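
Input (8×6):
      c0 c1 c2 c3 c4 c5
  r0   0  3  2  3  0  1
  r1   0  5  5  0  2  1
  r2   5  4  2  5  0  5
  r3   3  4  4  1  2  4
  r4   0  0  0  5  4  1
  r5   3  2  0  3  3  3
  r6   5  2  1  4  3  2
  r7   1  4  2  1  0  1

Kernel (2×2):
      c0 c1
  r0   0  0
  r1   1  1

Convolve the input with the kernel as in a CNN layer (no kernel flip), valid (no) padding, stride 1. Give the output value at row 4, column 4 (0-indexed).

6

The receptive field on the input at this output position is [4 1 / 3 3]. Elementwise product with the kernel and sum: 3·1 + 3·1.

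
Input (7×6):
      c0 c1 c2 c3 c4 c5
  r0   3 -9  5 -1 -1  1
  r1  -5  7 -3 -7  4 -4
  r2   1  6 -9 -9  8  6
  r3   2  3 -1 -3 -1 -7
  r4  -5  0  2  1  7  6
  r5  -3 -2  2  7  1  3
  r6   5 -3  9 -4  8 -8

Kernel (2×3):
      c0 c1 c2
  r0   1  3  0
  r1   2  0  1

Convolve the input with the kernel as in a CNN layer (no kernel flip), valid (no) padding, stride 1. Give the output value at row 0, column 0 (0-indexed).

-37

The receptive field on the input at this output position is [3 -9 5 / -5 7 -3]. Elementwise product with the kernel and sum: 3·1 + -9·3 + -5·2 + -3·1.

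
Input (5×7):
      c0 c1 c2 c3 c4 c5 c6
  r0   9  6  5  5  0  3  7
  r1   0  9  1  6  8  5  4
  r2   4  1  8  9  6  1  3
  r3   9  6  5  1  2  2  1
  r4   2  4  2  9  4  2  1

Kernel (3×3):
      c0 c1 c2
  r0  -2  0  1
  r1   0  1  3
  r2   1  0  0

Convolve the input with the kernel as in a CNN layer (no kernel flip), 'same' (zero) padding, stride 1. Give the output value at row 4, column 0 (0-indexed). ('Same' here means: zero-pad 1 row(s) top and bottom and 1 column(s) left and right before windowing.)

The receptive field on the zero-padded input at this output position is [0 9 6 / 0 2 4 / 0 0 0]. Elementwise product with the kernel and sum: 0·-2 + 6·1 + 2·1 + 4·3 + 0·1.

20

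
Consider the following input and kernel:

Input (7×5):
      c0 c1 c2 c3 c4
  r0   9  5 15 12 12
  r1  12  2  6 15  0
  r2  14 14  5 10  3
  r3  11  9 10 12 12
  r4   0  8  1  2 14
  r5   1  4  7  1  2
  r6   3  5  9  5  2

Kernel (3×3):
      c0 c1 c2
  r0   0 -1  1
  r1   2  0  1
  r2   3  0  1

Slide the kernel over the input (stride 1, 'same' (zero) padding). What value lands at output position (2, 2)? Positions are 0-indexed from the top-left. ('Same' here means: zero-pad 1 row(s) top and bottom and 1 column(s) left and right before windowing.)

The receptive field on the zero-padded input at this output position is [2 6 15 / 14 5 10 / 9 10 12]. Elementwise product with the kernel and sum: 6·-1 + 15·1 + 14·2 + 10·1 + 9·3 + 12·1.

86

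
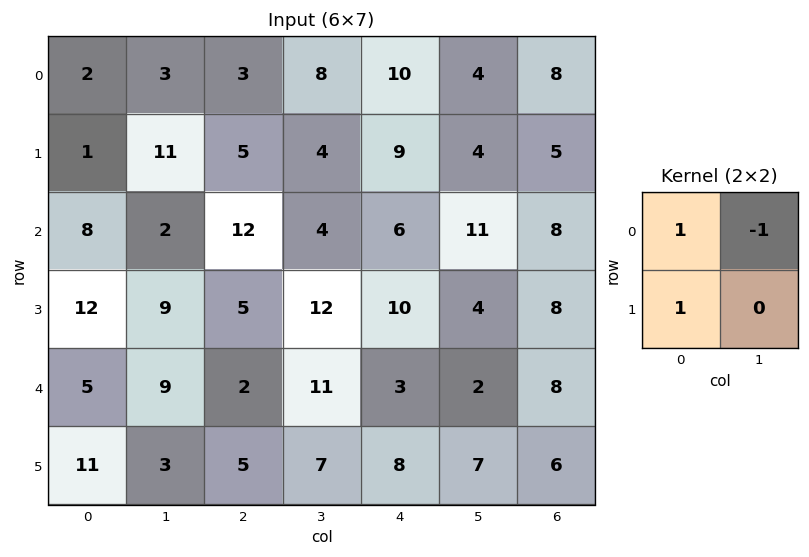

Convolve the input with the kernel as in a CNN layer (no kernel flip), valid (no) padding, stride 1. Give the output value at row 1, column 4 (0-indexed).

11

The receptive field on the input at this output position is [9 4 / 6 11]. Elementwise product with the kernel and sum: 9·1 + 4·-1 + 6·1.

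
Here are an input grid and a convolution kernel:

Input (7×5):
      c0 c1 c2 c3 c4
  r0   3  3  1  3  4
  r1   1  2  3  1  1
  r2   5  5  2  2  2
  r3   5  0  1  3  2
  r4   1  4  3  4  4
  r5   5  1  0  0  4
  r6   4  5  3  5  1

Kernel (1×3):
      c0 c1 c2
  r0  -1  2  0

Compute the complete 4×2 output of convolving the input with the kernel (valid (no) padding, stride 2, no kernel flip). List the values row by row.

Output[0,0]: The receptive field on the input at this output position is [3 3 1]. Elementwise product with the kernel and sum: 3·-1 + 3·2.

3 5
5 2
7 5
6 7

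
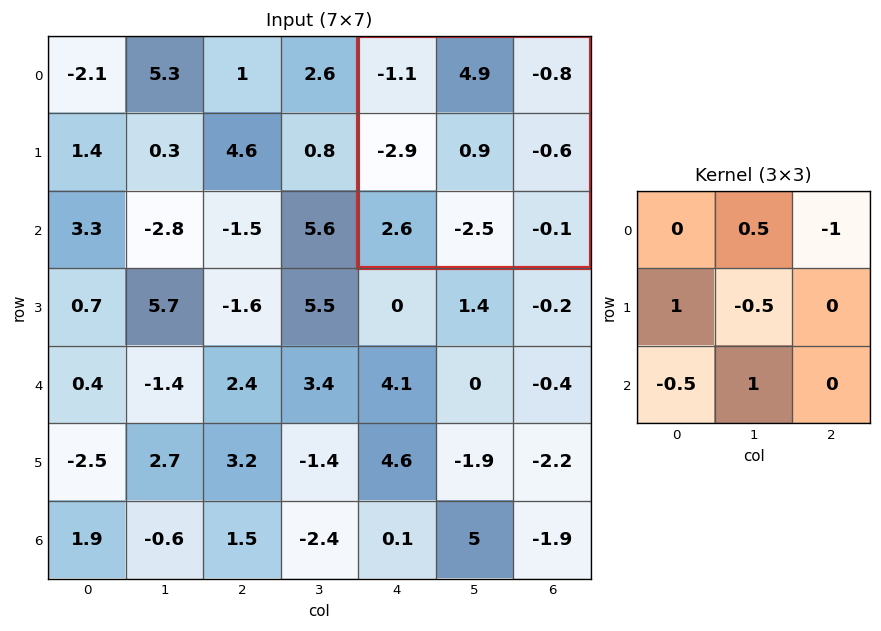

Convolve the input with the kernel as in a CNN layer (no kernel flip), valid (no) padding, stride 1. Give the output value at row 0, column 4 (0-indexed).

-3.9

The receptive field on the input at this output position is [-1.1 4.9 -0.8 / -2.9 0.9 -0.6 / 2.6 -2.5 -0.1]. Elementwise product with the kernel and sum: 4.9·0.5 + -0.8·-1 + -2.9·1 + 0.9·-0.5 + 2.6·-0.5 + -2.5·1.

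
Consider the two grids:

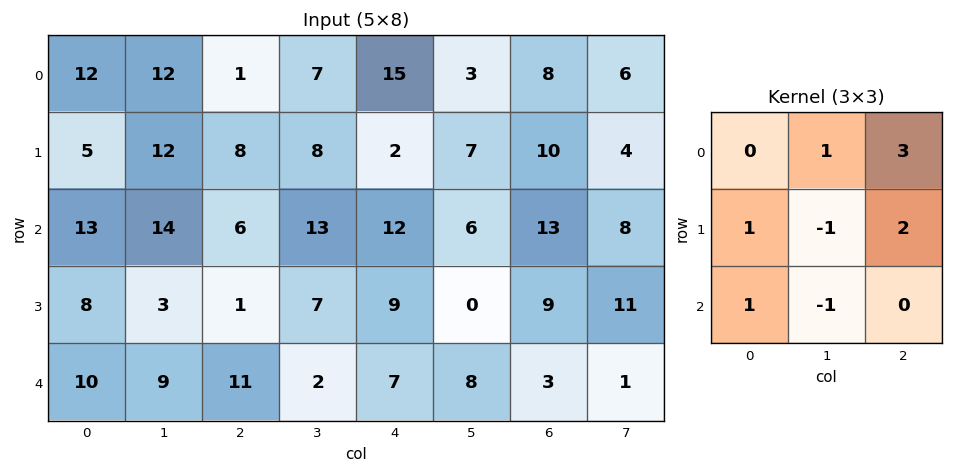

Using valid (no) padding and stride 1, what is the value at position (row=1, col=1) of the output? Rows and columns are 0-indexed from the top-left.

68

The receptive field on the input at this output position is [12 8 8 / 14 6 13 / 3 1 7]. Elementwise product with the kernel and sum: 8·1 + 8·3 + 14·1 + 6·-1 + 13·2 + 3·1 + 1·-1.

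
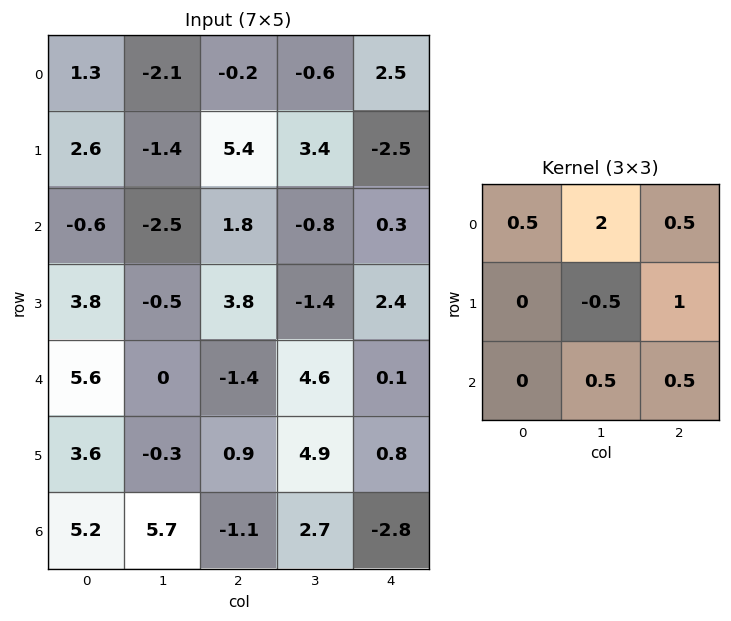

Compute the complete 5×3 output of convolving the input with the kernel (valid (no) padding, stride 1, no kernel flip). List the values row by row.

Output[0,0]: The receptive field on the input at this output position is [1.3 -2.1 -0.2 / 2.6 -1.4 5.4 / -0.6 -2.5 1.8]. Elementwise product with the kernel and sum: 1.3·0.5 + -2.1·2 + -0.2·0.5 + -1.4·-0.5 + 5.4·1 + -2.5·0.5 + 1.8·0.5.
Output[0,1]: The receptive field on the input at this output position is [-2.1 -0.2 -0.6 / -1.4 5.4 3.4 / -2.5 1.8 -0.8]. Elementwise product with the kernel and sum: -2.1·0.5 + -0.2·2 + -0.6·0.5 + 5.4·-0.5 + 3.4·1 + 1.8·0.5 + -0.8·0.5.

2.1 -0.55 -4.5
5.9 11.3 9.45
-1.05 0.25 4.9
1.7 14.85 0.95
5.45 4.75 6.85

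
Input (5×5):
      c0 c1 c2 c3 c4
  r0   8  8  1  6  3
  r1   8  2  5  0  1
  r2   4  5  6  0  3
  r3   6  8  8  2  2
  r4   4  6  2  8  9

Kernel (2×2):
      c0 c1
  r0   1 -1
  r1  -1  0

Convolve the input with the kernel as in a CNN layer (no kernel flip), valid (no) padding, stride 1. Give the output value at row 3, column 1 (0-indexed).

-6

The receptive field on the input at this output position is [8 8 / 6 2]. Elementwise product with the kernel and sum: 8·1 + 8·-1 + 6·-1.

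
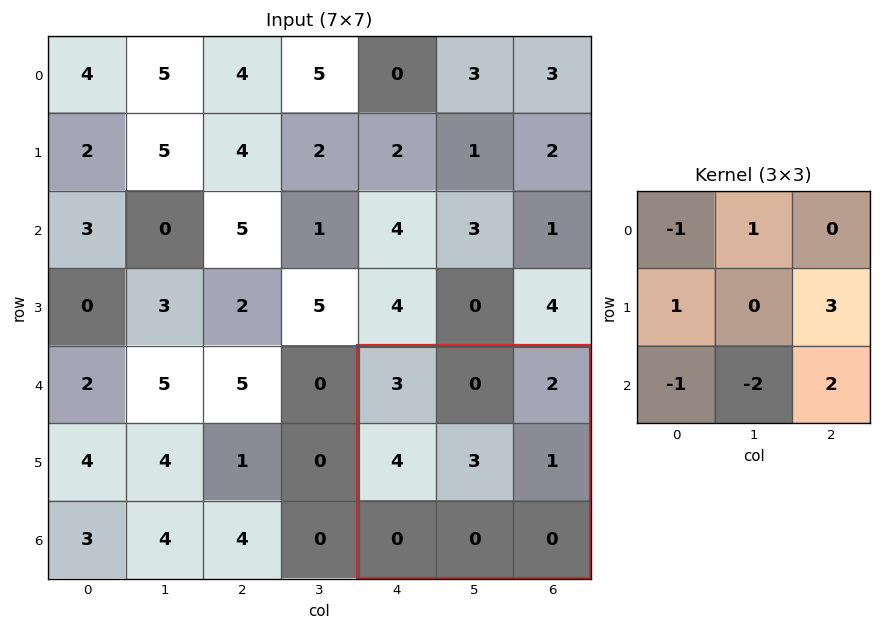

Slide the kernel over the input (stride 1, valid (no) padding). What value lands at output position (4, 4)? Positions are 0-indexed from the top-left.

The receptive field on the input at this output position is [3 0 2 / 4 3 1 / 0 0 0]. Elementwise product with the kernel and sum: 3·-1 + 0·1 + 4·1 + 1·3 + 0·-1 + 0·-2 + 0·2.

4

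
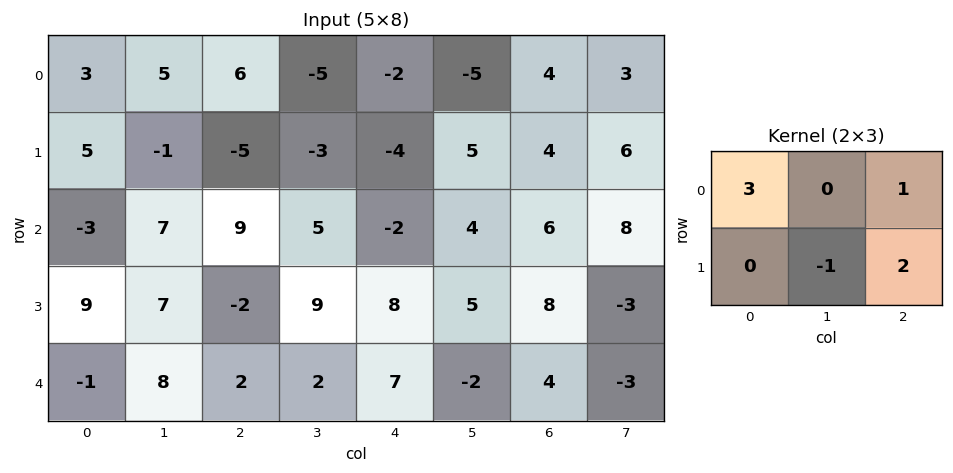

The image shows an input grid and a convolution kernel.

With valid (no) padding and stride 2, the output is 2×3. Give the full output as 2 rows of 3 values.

6 11 1
-11 32 11

Output[0,0]: The receptive field on the input at this output position is [3 5 6 / 5 -1 -5]. Elementwise product with the kernel and sum: 3·3 + 6·1 + -1·-1 + -5·2.
Output[0,1]: The receptive field on the input at this output position is [6 -5 -2 / -5 -3 -4]. Elementwise product with the kernel and sum: 6·3 + -2·1 + -3·-1 + -4·2.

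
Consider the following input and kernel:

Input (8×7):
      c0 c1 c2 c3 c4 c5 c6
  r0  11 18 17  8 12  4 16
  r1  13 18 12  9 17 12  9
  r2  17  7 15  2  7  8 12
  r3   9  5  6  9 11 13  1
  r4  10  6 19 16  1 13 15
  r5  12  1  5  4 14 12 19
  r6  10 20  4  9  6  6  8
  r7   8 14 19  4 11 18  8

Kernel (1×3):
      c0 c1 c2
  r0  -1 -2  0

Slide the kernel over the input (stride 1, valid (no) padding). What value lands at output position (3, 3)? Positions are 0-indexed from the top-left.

The receptive field on the input at this output position is [9 11 13]. Elementwise product with the kernel and sum: 9·-1 + 11·-2.

-31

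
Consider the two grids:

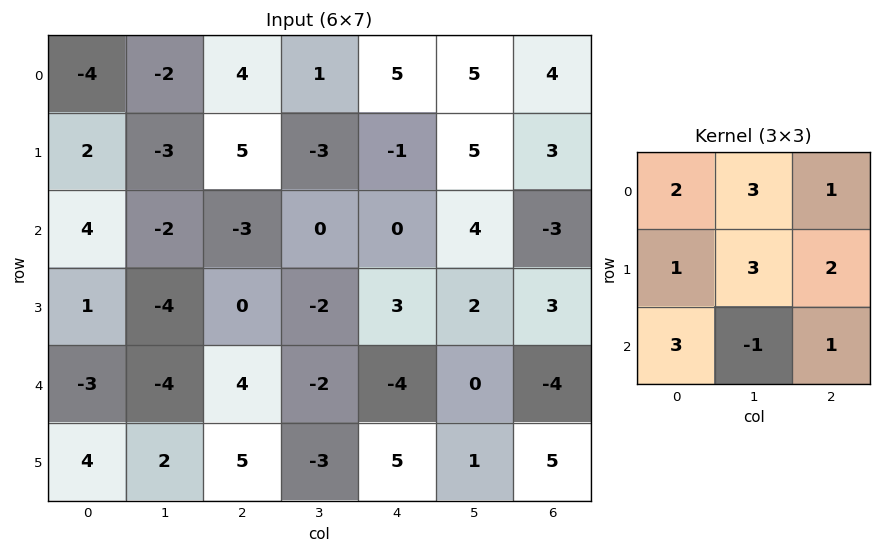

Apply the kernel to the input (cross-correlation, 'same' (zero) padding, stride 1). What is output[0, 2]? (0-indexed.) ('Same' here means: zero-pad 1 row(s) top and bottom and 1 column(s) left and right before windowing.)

-5

The receptive field on the zero-padded input at this output position is [0 0 0 / -2 4 1 / -3 5 -3]. Elementwise product with the kernel and sum: 0·2 + 0·3 + 0·1 + -2·1 + 4·3 + 1·2 + -3·3 + 5·-1 + -3·1.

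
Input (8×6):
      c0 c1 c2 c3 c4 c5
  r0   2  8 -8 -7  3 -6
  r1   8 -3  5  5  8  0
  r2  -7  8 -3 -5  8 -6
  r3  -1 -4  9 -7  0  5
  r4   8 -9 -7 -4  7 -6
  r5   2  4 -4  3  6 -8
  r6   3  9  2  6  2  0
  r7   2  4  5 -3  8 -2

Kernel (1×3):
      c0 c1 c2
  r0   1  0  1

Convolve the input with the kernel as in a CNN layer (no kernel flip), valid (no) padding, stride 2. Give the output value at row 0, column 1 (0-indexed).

The receptive field on the input at this output position is [-8 -7 3]. Elementwise product with the kernel and sum: -8·1 + 3·1.

-5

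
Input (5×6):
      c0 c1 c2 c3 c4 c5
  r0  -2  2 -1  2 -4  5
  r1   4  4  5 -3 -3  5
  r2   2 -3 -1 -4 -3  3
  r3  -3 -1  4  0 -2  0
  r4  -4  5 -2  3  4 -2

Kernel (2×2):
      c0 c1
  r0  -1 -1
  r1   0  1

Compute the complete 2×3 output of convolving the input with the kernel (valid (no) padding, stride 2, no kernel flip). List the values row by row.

Output[0,0]: The receptive field on the input at this output position is [-2 2 / 4 4]. Elementwise product with the kernel and sum: -2·-1 + 2·-1 + 4·1.

4 -4 4
0 5 0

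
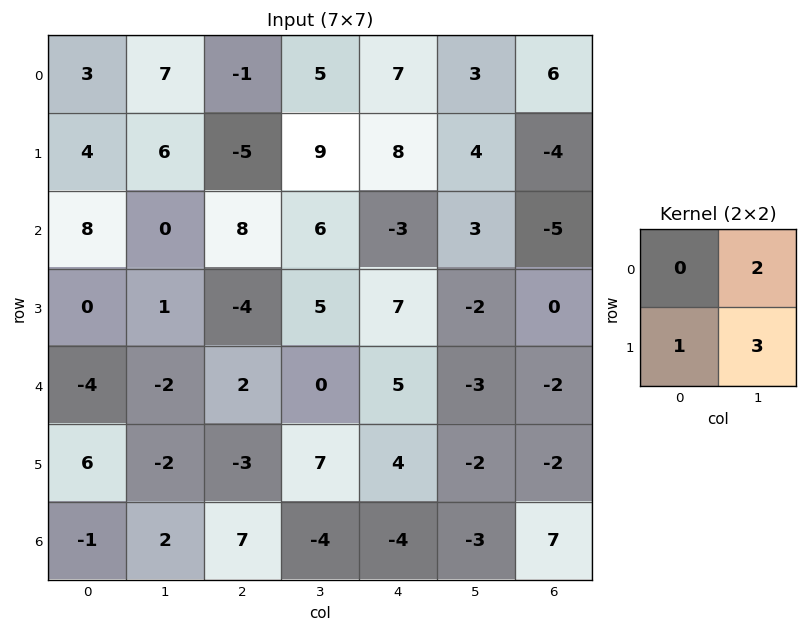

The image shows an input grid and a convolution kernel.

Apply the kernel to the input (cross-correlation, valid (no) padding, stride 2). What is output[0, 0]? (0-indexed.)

The receptive field on the input at this output position is [3 7 / 4 6]. Elementwise product with the kernel and sum: 7·2 + 4·1 + 6·3.

36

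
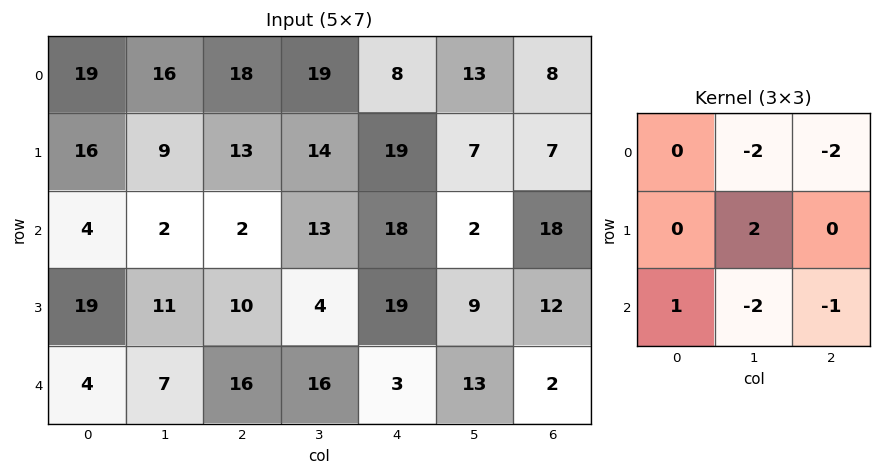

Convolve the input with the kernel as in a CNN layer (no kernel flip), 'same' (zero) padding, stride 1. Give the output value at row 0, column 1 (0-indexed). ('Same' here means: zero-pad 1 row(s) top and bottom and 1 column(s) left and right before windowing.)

17

The receptive field on the zero-padded input at this output position is [0 0 0 / 19 16 18 / 16 9 13]. Elementwise product with the kernel and sum: 0·-2 + 0·-2 + 16·2 + 16·1 + 9·-2 + 13·-1.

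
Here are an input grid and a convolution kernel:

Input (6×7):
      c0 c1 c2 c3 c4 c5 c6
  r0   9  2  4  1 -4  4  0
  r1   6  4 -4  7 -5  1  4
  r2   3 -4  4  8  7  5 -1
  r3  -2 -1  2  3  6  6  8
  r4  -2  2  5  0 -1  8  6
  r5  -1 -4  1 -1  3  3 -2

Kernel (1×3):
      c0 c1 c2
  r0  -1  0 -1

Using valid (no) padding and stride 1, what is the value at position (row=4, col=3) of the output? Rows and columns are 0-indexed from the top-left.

-8

The receptive field on the input at this output position is [0 -1 8]. Elementwise product with the kernel and sum: 0·-1 + 8·-1.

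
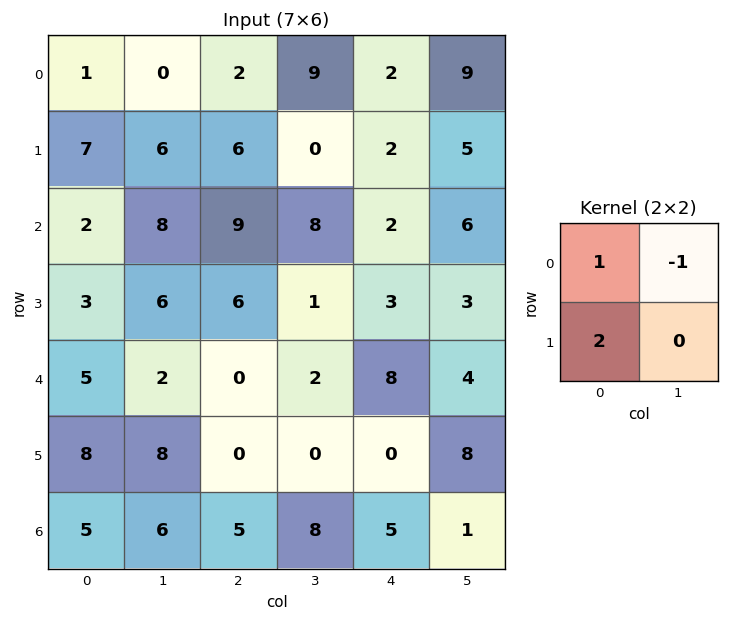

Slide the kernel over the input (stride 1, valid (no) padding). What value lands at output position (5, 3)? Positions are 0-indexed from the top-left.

The receptive field on the input at this output position is [0 0 / 8 5]. Elementwise product with the kernel and sum: 0·1 + 0·-1 + 8·2.

16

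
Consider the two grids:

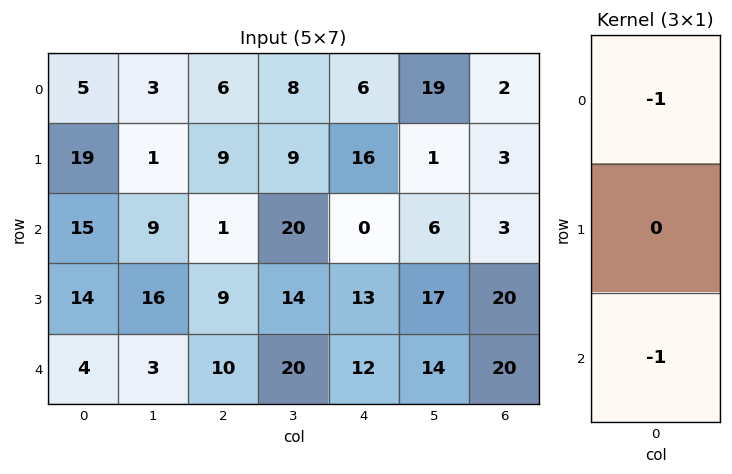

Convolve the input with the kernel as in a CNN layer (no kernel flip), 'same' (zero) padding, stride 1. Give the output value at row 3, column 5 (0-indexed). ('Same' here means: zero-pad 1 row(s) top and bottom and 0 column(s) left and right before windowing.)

-20

The receptive field on the zero-padded input at this output position is [6 / 17 / 14]. Elementwise product with the kernel and sum: 6·-1 + 14·-1.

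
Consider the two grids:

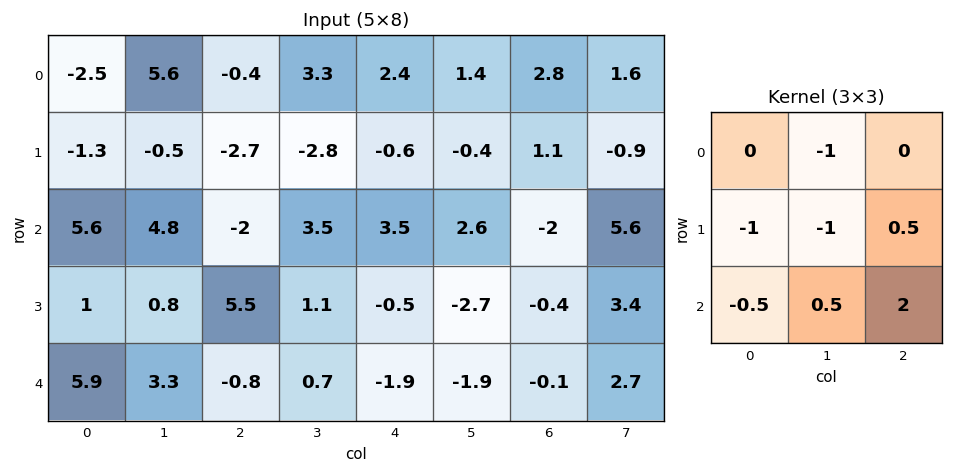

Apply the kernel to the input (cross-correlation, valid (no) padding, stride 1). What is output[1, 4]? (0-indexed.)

-8.6

The receptive field on the input at this output position is [-0.6 -0.4 1.1 / 3.5 2.6 -2 / -0.5 -2.7 -0.4]. Elementwise product with the kernel and sum: -0.4·-1 + 3.5·-1 + 2.6·-1 + -2·0.5 + -0.5·-0.5 + -2.7·0.5 + -0.4·2.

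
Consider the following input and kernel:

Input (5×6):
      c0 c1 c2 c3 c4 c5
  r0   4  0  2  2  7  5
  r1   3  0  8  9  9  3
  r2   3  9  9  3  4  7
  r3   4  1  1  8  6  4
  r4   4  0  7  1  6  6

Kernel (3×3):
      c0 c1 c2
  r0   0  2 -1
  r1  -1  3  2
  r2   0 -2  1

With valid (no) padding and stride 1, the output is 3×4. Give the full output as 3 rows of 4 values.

Output[0,0]: The receptive field on the input at this output position is [4 0 2 / 3 0 8 / 3 9 9]. Elementwise product with the kernel and sum: 0·2 + 2·-1 + 3·-1 + 0·3 + 8·2 + 9·-2 + 9·1.

2 29 32 32
33 37 7 30
17 20 41 13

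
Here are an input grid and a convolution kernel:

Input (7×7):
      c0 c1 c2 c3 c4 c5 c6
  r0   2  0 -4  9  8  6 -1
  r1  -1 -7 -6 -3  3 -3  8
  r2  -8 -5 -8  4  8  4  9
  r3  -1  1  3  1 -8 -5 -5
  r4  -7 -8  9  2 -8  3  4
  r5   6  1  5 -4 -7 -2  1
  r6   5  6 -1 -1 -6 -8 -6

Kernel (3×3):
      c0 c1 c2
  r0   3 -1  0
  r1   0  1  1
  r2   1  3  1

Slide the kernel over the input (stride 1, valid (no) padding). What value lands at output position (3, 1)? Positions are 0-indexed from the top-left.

23

The receptive field on the input at this output position is [1 3 1 / -8 9 2 / 1 5 -4]. Elementwise product with the kernel and sum: 1·3 + 3·-1 + 9·1 + 2·1 + 1·1 + 5·3 + -4·1.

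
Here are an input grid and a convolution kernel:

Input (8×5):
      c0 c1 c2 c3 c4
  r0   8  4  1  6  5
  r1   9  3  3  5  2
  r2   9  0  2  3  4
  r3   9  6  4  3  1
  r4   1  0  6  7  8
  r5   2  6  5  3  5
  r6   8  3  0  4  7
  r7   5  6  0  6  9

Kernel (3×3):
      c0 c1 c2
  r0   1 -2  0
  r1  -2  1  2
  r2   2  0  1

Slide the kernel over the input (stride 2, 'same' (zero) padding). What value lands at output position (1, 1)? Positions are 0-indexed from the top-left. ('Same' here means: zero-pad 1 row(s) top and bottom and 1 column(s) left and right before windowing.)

20

The receptive field on the zero-padded input at this output position is [3 3 5 / 0 2 3 / 6 4 3]. Elementwise product with the kernel and sum: 3·1 + 3·-2 + 0·-2 + 2·1 + 3·2 + 6·2 + 3·1.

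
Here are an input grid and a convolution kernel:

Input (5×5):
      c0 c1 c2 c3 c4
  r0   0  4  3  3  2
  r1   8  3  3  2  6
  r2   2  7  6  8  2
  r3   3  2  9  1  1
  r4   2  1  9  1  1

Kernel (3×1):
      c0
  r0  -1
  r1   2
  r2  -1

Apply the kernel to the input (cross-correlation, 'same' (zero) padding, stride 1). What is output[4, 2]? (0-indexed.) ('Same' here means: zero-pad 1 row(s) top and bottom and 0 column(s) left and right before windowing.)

9

The receptive field on the zero-padded input at this output position is [9 / 9 / 0]. Elementwise product with the kernel and sum: 9·-1 + 9·2 + 0·-1.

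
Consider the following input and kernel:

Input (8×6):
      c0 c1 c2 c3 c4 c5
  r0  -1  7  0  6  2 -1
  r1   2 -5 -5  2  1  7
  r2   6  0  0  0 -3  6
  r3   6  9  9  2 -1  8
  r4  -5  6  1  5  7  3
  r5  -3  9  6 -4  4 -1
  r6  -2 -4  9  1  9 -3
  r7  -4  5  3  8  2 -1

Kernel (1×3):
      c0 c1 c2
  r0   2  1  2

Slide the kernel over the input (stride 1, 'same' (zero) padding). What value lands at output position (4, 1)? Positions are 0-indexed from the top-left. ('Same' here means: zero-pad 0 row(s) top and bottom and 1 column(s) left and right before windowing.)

-2

The receptive field on the zero-padded input at this output position is [-5 6 1]. Elementwise product with the kernel and sum: -5·2 + 6·1 + 1·2.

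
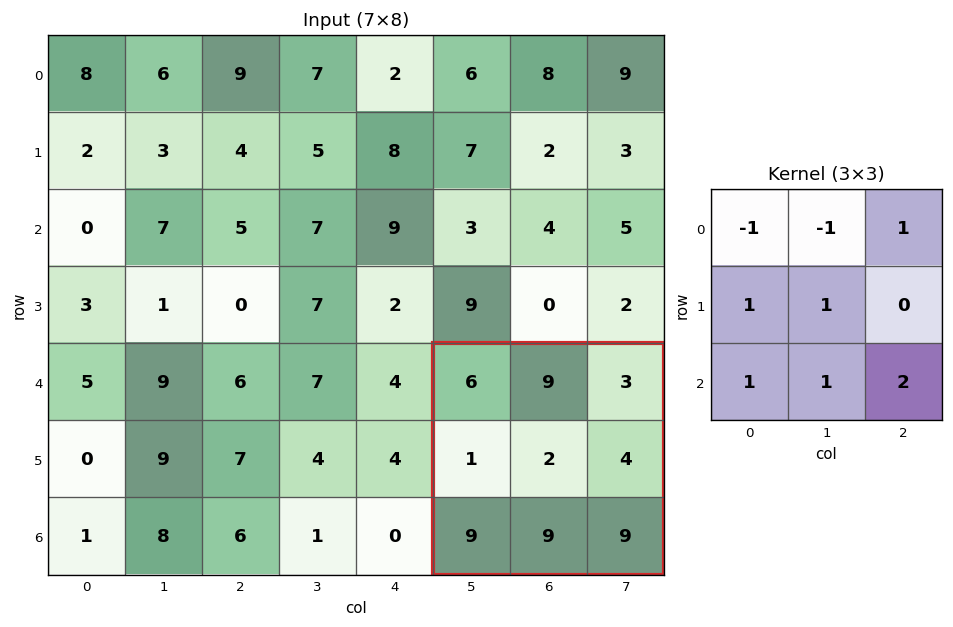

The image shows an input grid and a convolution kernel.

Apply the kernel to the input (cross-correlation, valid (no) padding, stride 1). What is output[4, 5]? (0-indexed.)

The receptive field on the input at this output position is [6 9 3 / 1 2 4 / 9 9 9]. Elementwise product with the kernel and sum: 6·-1 + 9·-1 + 3·1 + 1·1 + 2·1 + 9·1 + 9·1 + 9·2.

27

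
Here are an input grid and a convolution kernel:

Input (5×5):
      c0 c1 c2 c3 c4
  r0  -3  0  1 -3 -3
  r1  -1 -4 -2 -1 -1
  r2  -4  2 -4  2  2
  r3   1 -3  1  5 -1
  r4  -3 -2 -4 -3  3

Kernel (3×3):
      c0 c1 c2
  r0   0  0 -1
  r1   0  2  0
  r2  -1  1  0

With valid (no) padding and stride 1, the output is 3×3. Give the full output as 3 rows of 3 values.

-3 -7 7
2 -3 9
-1 -2 9

Output[0,0]: The receptive field on the input at this output position is [-3 0 1 / -1 -4 -2 / -4 2 -4]. Elementwise product with the kernel and sum: 1·-1 + -4·2 + -4·-1 + 2·1.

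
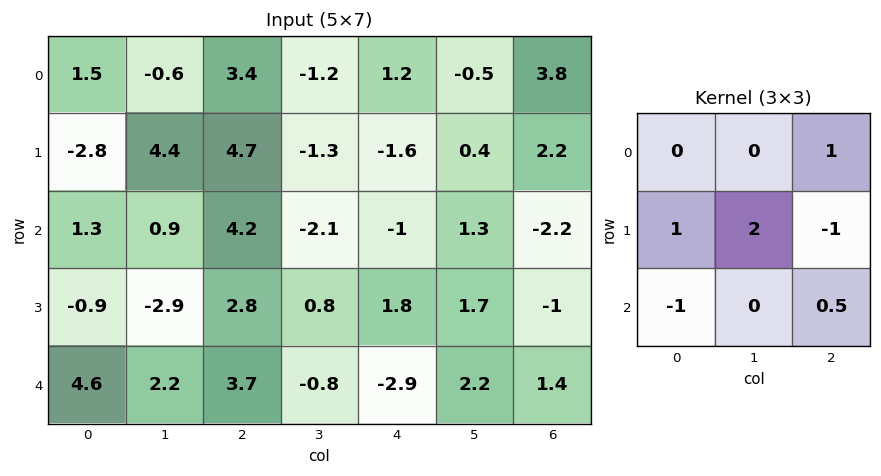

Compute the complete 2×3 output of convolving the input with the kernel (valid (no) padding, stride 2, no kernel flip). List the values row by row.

5.5 0.2 0.7
-8.05 -3.55 7.6

Output[0,0]: The receptive field on the input at this output position is [1.5 -0.6 3.4 / -2.8 4.4 4.7 / 1.3 0.9 4.2]. Elementwise product with the kernel and sum: 3.4·1 + -2.8·1 + 4.4·2 + 4.7·-1 + 1.3·-1 + 4.2·0.5.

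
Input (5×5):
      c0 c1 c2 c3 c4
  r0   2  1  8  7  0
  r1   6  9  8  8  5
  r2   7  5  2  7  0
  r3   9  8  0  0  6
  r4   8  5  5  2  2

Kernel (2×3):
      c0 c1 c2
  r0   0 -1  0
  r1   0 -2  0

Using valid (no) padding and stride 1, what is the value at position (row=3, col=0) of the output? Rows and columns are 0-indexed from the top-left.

-18

The receptive field on the input at this output position is [9 8 0 / 8 5 5]. Elementwise product with the kernel and sum: 8·-1 + 5·-2.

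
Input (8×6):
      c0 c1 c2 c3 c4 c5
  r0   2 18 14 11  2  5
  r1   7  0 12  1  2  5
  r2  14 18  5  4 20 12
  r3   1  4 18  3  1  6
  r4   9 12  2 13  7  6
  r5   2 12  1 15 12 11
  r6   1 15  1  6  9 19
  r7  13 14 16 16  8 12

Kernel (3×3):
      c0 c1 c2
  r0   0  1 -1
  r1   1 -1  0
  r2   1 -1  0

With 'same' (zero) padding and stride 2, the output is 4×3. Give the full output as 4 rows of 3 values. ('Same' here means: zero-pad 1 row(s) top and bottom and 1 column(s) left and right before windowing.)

-9 -8 8
-8 10 -17
-14 36 4
-24 -2 6

Output[0,0]: The receptive field on the zero-padded input at this output position is [0 0 0 / 0 2 18 / 0 7 0]. Elementwise product with the kernel and sum: 0·1 + 0·-1 + 0·1 + 2·-1 + 0·1 + 7·-1.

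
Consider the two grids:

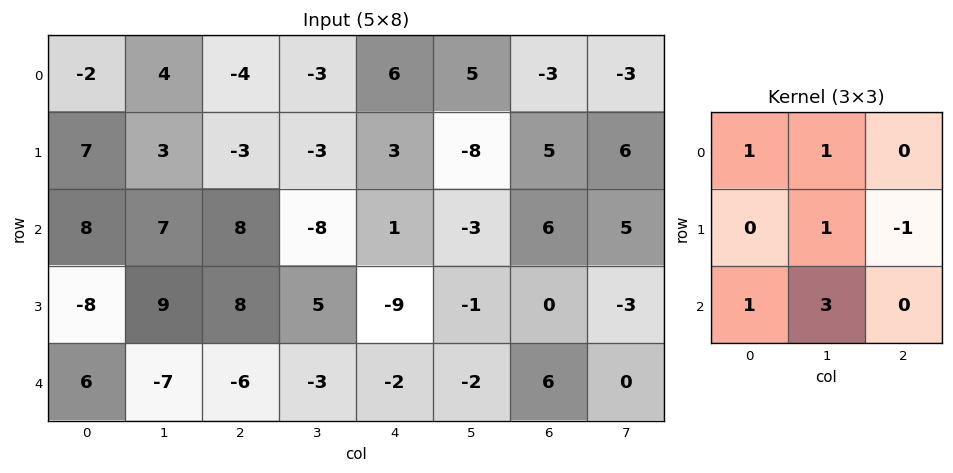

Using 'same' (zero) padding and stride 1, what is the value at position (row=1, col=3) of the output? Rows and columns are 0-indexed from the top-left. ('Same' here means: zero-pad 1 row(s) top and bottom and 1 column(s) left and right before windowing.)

The receptive field on the zero-padded input at this output position is [-4 -3 6 / -3 -3 3 / 8 -8 1]. Elementwise product with the kernel and sum: -4·1 + -3·1 + -3·1 + 3·-1 + 8·1 + -8·3.

-29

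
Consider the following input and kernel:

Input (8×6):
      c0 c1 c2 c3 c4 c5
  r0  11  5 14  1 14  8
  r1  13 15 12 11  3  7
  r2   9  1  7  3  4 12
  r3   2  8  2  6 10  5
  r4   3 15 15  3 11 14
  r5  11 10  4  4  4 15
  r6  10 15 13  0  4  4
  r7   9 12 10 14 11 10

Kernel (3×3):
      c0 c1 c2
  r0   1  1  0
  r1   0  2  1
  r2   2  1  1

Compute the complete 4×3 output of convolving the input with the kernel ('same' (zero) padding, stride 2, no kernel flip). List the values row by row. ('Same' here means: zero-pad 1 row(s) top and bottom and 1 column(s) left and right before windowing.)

55 82 68
42 68 61
44 71 79
67 88 69

Output[0,0]: The receptive field on the zero-padded input at this output position is [0 0 0 / 0 11 5 / 0 13 15]. Elementwise product with the kernel and sum: 0·1 + 0·1 + 11·2 + 5·1 + 0·2 + 13·1 + 15·1.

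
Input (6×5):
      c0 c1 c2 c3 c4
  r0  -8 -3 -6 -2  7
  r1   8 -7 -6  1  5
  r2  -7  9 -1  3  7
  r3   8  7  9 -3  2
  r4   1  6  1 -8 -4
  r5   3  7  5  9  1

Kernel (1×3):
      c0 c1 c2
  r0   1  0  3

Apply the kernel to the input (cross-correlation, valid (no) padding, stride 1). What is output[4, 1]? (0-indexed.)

-18

The receptive field on the input at this output position is [6 1 -8]. Elementwise product with the kernel and sum: 6·1 + -8·3.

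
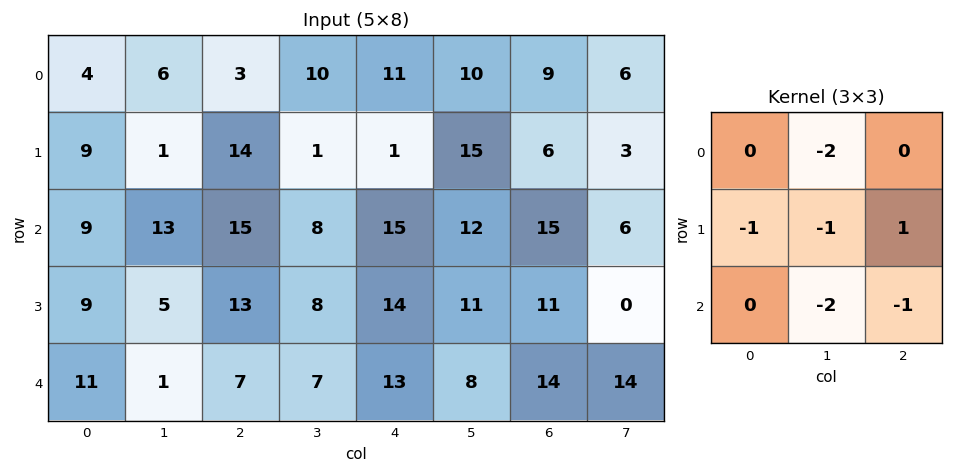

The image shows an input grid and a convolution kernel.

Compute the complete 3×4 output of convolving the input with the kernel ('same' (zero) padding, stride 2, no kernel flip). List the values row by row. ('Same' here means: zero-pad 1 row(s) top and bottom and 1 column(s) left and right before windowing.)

Output[0,0]: The receptive field on the zero-padded input at this output position is [0 0 0 / 0 4 6 / 0 9 1]. Elementwise product with the kernel and sum: 0·-2 + 0·-1 + 4·-1 + 6·1 + 9·-2 + 1·-1.
Output[0,1]: The receptive field on the zero-padded input at this output position is [0 0 0 / 6 3 10 / 1 14 1]. Elementwise product with the kernel and sum: 0·-2 + 6·-1 + 3·-1 + 10·1 + 14·-2 + 1·-1.

-17 -28 -28 -28
-37 -82 -52 -55
-28 -27 -40 -30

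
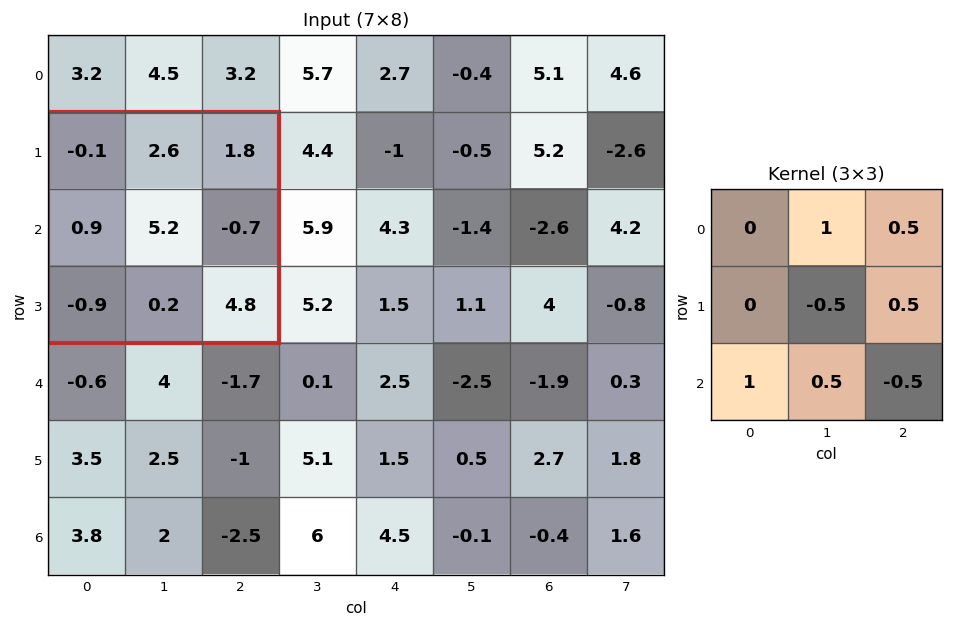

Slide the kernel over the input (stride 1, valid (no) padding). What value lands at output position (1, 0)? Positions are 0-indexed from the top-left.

-2.65

The receptive field on the input at this output position is [-0.1 2.6 1.8 / 0.9 5.2 -0.7 / -0.9 0.2 4.8]. Elementwise product with the kernel and sum: 2.6·1 + 1.8·0.5 + 5.2·-0.5 + -0.7·0.5 + -0.9·1 + 0.2·0.5 + 4.8·-0.5.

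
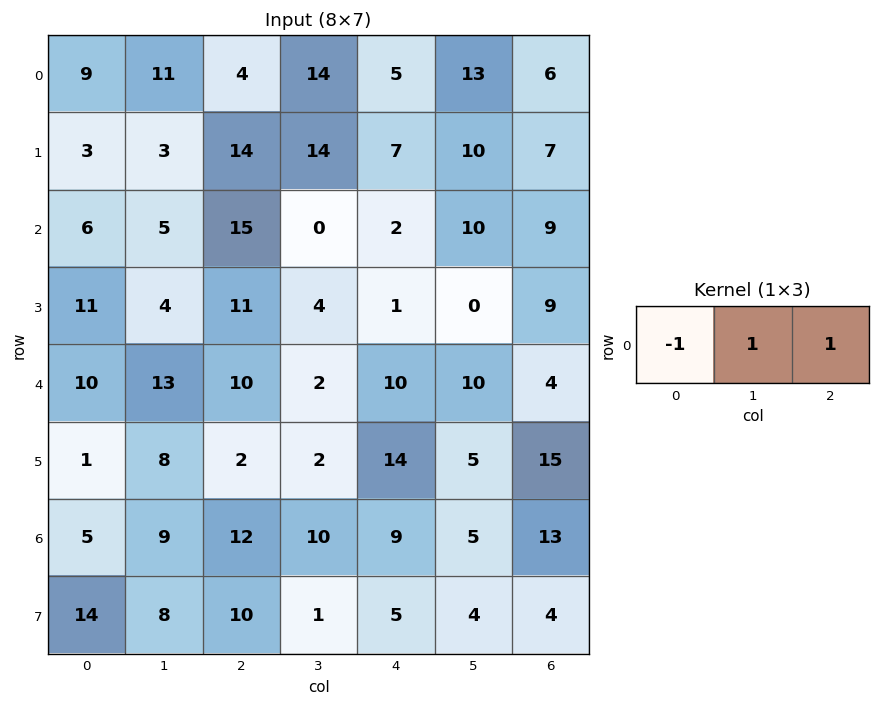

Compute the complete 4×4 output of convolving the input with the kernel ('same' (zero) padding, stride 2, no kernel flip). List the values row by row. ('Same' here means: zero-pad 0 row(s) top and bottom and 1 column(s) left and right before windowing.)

Output[0,0]: The receptive field on the zero-padded input at this output position is [0 9 11]. Elementwise product with the kernel and sum: 0·-1 + 9·1 + 11·1.

20 7 4 -7
11 10 12 -1
23 -1 18 -6
14 13 4 8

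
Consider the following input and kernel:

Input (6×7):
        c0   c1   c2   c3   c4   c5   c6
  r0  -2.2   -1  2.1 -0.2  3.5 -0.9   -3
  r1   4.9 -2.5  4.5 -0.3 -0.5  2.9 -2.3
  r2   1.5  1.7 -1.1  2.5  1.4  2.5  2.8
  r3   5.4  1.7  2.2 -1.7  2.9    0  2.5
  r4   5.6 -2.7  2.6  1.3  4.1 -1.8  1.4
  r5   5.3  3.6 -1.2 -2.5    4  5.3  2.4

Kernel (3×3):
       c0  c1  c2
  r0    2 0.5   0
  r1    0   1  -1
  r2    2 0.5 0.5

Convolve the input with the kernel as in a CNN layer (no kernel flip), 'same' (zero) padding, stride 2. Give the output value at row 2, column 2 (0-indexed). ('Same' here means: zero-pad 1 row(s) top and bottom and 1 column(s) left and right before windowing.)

The receptive field on the zero-padded input at this output position is [-1.7 2.9 0 / 1.3 4.1 -1.8 / -2.5 4 5.3]. Elementwise product with the kernel and sum: -1.7·2 + 2.9·0.5 + 4.1·1 + -1.8·-1 + -2.5·2 + 4·0.5 + 5.3·0.5.

3.6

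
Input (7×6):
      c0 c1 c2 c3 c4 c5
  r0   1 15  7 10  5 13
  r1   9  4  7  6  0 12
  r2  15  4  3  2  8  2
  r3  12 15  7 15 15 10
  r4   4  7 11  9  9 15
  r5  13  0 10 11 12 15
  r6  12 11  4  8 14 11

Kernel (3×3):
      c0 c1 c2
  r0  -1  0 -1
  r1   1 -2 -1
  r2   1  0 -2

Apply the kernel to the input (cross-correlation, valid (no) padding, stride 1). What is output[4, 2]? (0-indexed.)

-68

The receptive field on the input at this output position is [11 9 9 / 10 11 12 / 4 8 14]. Elementwise product with the kernel and sum: 11·-1 + 9·-1 + 10·1 + 11·-2 + 12·-1 + 4·1 + 14·-2.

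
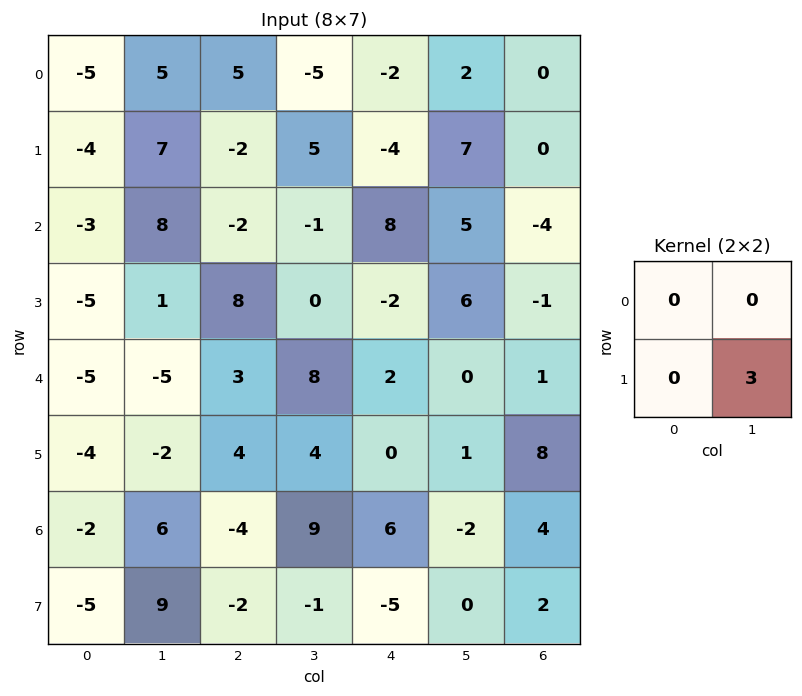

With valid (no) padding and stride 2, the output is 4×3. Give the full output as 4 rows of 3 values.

21 15 21
3 0 18
-6 12 3
27 -3 0

Output[0,0]: The receptive field on the input at this output position is [-5 5 / -4 7]. Elementwise product with the kernel and sum: 7·3.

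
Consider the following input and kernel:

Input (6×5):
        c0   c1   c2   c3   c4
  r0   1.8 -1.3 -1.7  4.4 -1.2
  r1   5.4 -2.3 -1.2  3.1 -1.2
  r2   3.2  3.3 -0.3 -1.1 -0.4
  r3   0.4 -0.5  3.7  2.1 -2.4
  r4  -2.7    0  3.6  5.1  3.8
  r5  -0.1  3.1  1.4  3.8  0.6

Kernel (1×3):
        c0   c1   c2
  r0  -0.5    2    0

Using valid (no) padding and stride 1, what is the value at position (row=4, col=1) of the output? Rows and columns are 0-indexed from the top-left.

7.2

The receptive field on the input at this output position is [0 3.6 5.1]. Elementwise product with the kernel and sum: 0·-0.5 + 3.6·2.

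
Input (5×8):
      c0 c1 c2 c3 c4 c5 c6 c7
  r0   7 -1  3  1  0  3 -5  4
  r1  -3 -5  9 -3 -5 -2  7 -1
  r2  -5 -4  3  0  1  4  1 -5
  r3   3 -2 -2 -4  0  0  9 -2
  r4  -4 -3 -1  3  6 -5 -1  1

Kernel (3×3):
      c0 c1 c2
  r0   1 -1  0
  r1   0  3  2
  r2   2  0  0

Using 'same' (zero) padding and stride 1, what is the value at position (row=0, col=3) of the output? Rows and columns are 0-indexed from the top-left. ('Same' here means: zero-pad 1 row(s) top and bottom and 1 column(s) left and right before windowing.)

21

The receptive field on the zero-padded input at this output position is [0 0 0 / 3 1 0 / 9 -3 -5]. Elementwise product with the kernel and sum: 0·1 + 0·-1 + 1·3 + 0·2 + 9·2.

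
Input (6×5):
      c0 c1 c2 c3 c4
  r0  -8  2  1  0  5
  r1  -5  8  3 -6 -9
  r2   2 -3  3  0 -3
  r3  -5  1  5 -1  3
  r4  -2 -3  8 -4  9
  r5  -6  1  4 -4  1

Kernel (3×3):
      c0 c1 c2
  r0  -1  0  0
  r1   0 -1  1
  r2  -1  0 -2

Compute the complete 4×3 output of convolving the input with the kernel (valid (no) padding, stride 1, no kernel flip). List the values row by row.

Output[0,0]: The receptive field on the input at this output position is [-8 2 1 / -5 8 3 / 2 -3 3]. Elementwise product with the kernel and sum: -8·-1 + 8·-1 + 3·1 + 2·-1 + 3·-2.
Output[0,1]: The receptive field on the input at this output position is [2 1 0 / 8 3 -6 / -3 3 0]. Elementwise product with the kernel and sum: 2·-1 + 3·-1 + -6·1 + -3·-1 + 0·-2.

-5 -8 -1
6 -10 -17
-12 8 -25
14 -6 2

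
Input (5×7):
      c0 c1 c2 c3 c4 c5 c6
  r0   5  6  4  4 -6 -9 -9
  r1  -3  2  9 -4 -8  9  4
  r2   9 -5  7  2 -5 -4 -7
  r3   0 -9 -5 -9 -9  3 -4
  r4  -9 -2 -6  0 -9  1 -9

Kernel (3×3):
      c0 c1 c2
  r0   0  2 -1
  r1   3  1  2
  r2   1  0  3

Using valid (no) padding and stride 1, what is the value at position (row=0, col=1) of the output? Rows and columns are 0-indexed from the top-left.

The receptive field on the input at this output position is [6 4 4 / 2 9 -4 / -5 7 2]. Elementwise product with the kernel and sum: 4·2 + 4·-1 + 2·3 + 9·1 + -4·2 + -5·1 + 2·3.

12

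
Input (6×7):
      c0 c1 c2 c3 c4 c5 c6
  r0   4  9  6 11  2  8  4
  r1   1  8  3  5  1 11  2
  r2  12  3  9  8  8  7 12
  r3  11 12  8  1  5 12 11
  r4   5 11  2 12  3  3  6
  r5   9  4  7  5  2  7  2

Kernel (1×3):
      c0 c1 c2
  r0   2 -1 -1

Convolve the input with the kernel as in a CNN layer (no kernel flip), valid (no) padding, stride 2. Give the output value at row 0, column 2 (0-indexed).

The receptive field on the input at this output position is [2 8 4]. Elementwise product with the kernel and sum: 2·2 + 8·-1 + 4·-1.

-8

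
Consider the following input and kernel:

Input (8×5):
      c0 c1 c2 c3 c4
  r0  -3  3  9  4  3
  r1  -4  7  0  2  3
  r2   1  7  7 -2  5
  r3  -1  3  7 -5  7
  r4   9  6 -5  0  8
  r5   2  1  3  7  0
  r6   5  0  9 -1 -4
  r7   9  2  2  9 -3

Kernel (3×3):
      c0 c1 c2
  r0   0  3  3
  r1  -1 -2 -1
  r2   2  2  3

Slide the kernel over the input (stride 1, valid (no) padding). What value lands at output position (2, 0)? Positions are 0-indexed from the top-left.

45

The receptive field on the input at this output position is [1 7 7 / -1 3 7 / 9 6 -5]. Elementwise product with the kernel and sum: 7·3 + 7·3 + -1·-1 + 3·-2 + 7·-1 + 9·2 + 6·2 + -5·3.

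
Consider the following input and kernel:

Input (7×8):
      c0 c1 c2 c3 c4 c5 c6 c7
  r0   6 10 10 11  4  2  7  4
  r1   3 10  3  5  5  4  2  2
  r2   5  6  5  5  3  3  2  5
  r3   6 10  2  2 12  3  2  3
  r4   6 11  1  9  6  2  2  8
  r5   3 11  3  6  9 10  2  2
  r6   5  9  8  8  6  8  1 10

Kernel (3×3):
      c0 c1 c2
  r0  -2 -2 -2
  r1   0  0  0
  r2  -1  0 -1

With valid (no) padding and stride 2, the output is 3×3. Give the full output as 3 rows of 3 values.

-62 -58 -31
-39 -33 -24
-49 -46 -27

Output[0,0]: The receptive field on the input at this output position is [6 10 10 / 3 10 3 / 5 6 5]. Elementwise product with the kernel and sum: 6·-2 + 10·-2 + 10·-2 + 5·-1 + 5·-1.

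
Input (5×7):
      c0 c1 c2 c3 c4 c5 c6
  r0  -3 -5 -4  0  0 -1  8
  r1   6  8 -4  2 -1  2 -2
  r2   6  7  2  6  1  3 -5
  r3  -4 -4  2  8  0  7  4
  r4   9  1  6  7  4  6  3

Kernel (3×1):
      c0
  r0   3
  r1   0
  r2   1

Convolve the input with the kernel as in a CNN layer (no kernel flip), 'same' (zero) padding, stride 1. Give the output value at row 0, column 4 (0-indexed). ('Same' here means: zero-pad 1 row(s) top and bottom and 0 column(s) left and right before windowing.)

-1

The receptive field on the zero-padded input at this output position is [0 / 0 / -1]. Elementwise product with the kernel and sum: 0·3 + -1·1.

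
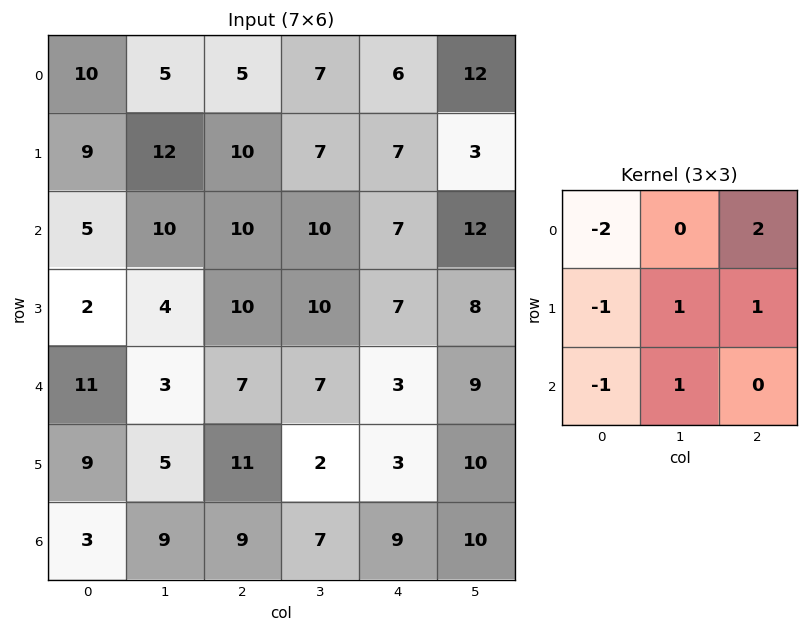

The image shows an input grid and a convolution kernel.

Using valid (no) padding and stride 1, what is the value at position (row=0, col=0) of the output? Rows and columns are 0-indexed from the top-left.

8

The receptive field on the input at this output position is [10 5 5 / 9 12 10 / 5 10 10]. Elementwise product with the kernel and sum: 10·-2 + 5·2 + 9·-1 + 12·1 + 10·1 + 5·-1 + 10·1.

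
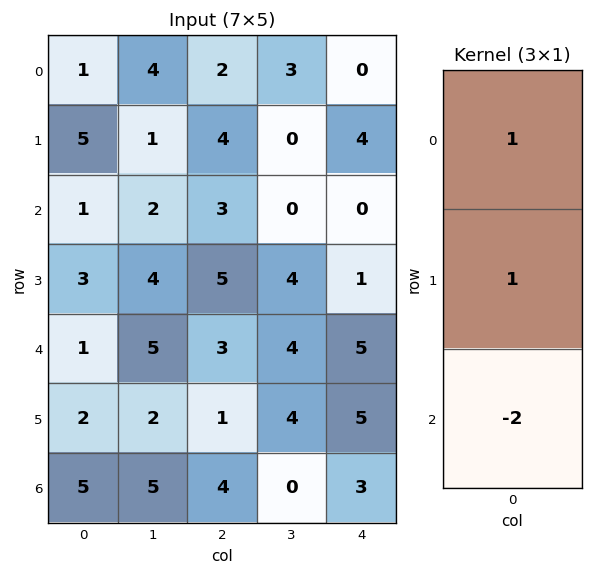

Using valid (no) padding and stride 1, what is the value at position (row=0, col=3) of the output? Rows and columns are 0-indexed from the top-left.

The receptive field on the input at this output position is [3 / 0 / 0]. Elementwise product with the kernel and sum: 3·1 + 0·1 + 0·-2.

3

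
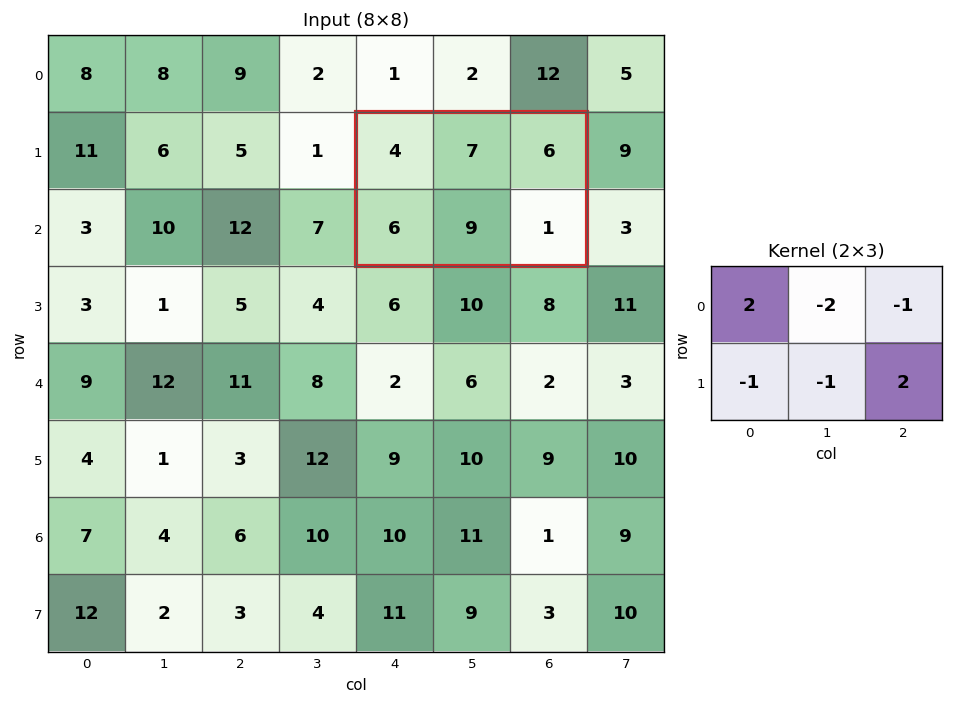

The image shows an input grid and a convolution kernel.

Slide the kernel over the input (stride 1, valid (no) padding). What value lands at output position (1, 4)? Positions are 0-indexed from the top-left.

The receptive field on the input at this output position is [4 7 6 / 6 9 1]. Elementwise product with the kernel and sum: 4·2 + 7·-2 + 6·-1 + 6·-1 + 9·-1 + 1·2.

-25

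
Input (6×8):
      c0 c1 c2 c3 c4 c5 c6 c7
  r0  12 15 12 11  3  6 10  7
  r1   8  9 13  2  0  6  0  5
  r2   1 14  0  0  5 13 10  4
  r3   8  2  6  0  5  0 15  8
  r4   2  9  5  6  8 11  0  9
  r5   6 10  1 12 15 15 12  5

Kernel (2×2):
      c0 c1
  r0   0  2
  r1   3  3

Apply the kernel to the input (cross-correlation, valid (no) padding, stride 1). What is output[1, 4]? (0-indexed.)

66

The receptive field on the input at this output position is [0 6 / 5 13]. Elementwise product with the kernel and sum: 6·2 + 5·3 + 13·3.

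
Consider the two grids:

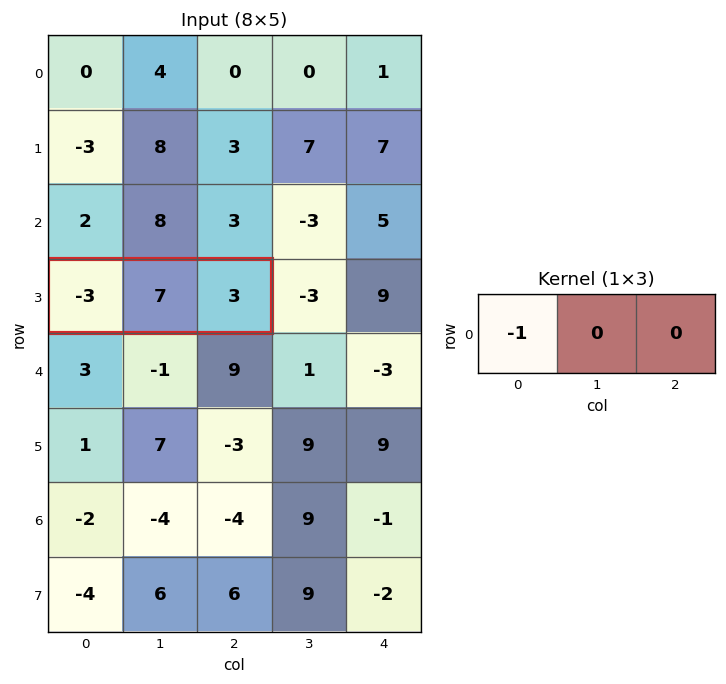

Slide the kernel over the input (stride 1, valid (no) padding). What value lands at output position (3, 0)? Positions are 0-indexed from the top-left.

3

The receptive field on the input at this output position is [-3 7 3]. Elementwise product with the kernel and sum: -3·-1.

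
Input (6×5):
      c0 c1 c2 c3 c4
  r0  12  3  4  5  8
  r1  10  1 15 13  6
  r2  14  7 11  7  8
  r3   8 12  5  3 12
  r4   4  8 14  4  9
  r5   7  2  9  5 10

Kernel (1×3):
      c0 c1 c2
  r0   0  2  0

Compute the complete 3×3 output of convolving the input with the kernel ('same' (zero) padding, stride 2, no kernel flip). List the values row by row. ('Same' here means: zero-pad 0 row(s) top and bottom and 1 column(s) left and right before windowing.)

24 8 16
28 22 16
8 28 18

Output[0,0]: The receptive field on the zero-padded input at this output position is [0 12 3]. Elementwise product with the kernel and sum: 12·2.
Output[0,1]: The receptive field on the zero-padded input at this output position is [3 4 5]. Elementwise product with the kernel and sum: 4·2.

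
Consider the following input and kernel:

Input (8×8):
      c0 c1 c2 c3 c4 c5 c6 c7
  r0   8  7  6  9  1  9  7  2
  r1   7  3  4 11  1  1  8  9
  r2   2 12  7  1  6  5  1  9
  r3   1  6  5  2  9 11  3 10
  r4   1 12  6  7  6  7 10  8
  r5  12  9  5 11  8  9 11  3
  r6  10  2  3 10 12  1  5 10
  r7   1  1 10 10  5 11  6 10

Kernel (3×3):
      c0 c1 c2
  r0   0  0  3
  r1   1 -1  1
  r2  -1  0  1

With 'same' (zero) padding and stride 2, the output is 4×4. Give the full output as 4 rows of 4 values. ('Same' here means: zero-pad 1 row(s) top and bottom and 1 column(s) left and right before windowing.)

Output[0,0]: The receptive field on the zero-padded input at this output position is [0 0 0 / 0 8 7 / 0 7 3]. Elementwise product with the kernel and sum: 0·3 + 0·1 + 8·-1 + 7·1 + 0·-1 + 3·1.
Output[0,1]: The receptive field on the zero-padded input at this output position is [0 0 0 / 7 6 9 / 3 4 11]. Elementwise product with the kernel and sum: 0·3 + 7·1 + 6·-1 + 9·1 + 3·-1 + 11·1.

2 18 7 12
25 35 12 39
38 21 39 29
20 51 27 14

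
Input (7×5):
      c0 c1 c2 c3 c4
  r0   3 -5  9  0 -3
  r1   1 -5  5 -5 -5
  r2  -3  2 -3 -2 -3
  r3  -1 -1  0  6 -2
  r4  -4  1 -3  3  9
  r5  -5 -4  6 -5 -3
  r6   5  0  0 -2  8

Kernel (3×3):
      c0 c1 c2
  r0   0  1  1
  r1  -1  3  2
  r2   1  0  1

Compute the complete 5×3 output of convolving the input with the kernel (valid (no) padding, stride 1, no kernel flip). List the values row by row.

Output[0,0]: The receptive field on the input at this output position is [3 -5 9 / 1 -5 5 / -3 2 -3]. Elementwise product with the kernel and sum: -5·1 + 9·1 + 1·-1 + -5·3 + 5·2 + -3·1 + -3·1.
Output[0,1]: The receptive field on the input at this output position is [-5 9 0 / -5 5 -5 / 2 -3 -2]. Elementwise product with the kernel and sum: 9·1 + 0·1 + -5·-1 + 5·3 + -5·2 + 2·1 + -2·1.

-8 19 -39
2 -10 -21
-10 12 15
1 -7 37
8 10 -7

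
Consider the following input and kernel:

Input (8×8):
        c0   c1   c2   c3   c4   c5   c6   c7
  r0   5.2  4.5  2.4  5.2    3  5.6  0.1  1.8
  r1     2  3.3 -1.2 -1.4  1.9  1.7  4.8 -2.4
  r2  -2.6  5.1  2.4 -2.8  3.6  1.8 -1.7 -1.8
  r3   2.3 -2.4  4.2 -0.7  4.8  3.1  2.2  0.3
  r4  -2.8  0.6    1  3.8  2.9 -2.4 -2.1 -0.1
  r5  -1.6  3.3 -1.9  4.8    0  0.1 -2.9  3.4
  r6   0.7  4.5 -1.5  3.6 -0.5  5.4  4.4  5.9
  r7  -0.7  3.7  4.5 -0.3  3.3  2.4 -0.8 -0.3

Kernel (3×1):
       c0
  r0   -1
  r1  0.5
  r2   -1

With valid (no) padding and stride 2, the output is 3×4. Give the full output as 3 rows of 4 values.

Output[0,0]: The receptive field on the input at this output position is [5.2 / 2 / -2.6]. Elementwise product with the kernel and sum: 5.2·-1 + 2·0.5 + -2.6·-1.
Output[0,1]: The receptive field on the input at this output position is [2.4 / -1.2 / 2.4]. Elementwise product with the kernel and sum: 2.4·-1 + -1.2·0.5 + 2.4·-1.

-1.6 -5.4 -5.65 4
6.55 -1.3 -4.1 4.9
1.3 -0.45 -2.4 -3.75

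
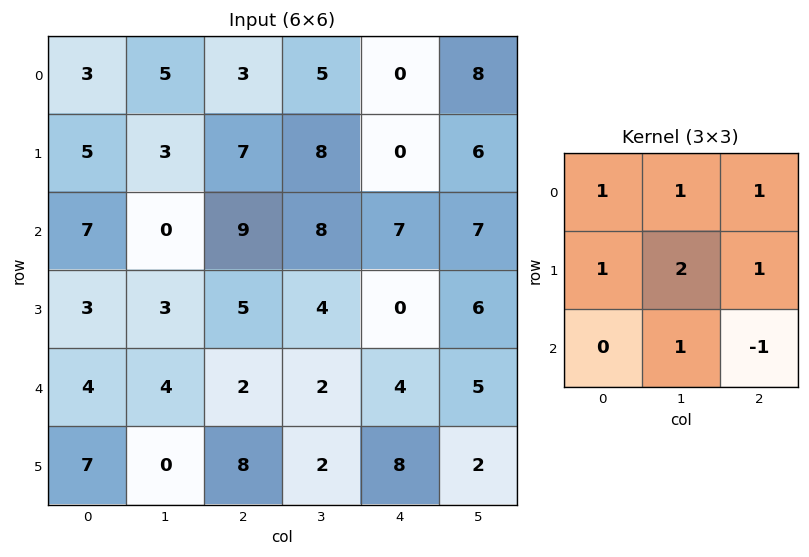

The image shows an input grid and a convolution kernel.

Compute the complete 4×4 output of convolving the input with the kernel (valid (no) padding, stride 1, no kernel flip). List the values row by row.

Output[0,0]: The receptive field on the input at this output position is [3 5 3 / 5 3 7 / 7 0 9]. Elementwise product with the kernel and sum: 3·1 + 5·1 + 3·1 + 5·1 + 3·2 + 7·1 + 0·1 + 9·-1.

20 39 32 27
29 45 51 37
32 34 35 31
17 28 13 31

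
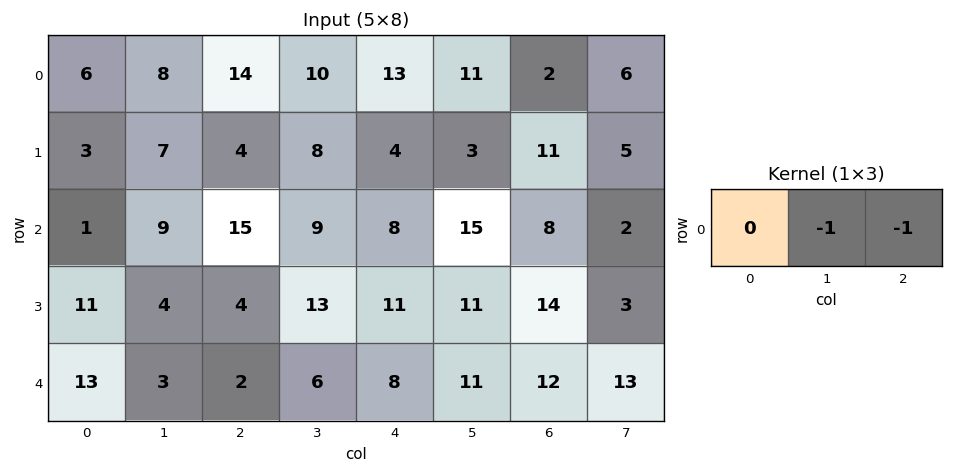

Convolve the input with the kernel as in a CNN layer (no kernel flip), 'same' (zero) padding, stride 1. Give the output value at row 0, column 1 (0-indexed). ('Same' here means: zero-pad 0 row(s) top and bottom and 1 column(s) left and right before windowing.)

The receptive field on the zero-padded input at this output position is [6 8 14]. Elementwise product with the kernel and sum: 8·-1 + 14·-1.

-22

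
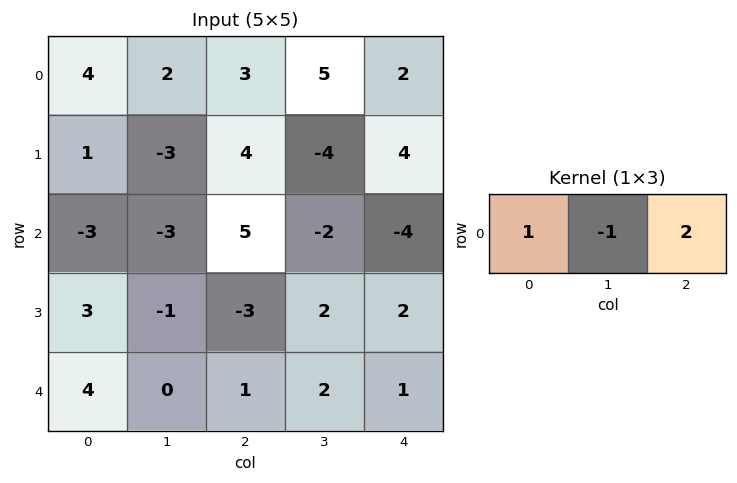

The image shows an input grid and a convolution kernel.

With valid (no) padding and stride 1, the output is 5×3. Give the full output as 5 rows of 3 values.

8 9 2
12 -15 16
10 -12 -1
-2 6 -1
6 3 1

Output[0,0]: The receptive field on the input at this output position is [4 2 3]. Elementwise product with the kernel and sum: 4·1 + 2·-1 + 3·2.
Output[0,1]: The receptive field on the input at this output position is [2 3 5]. Elementwise product with the kernel and sum: 2·1 + 3·-1 + 5·2.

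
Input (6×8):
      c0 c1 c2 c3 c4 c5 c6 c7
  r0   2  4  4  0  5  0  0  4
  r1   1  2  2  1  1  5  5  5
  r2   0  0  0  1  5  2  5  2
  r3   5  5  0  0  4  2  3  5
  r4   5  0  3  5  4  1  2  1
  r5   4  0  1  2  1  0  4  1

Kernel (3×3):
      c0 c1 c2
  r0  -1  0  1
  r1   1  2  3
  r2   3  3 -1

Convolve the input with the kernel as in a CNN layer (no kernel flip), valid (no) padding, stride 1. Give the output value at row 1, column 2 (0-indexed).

The receptive field on the input at this output position is [2 1 1 / 0 1 5 / 0 0 4]. Elementwise product with the kernel and sum: 2·-1 + 1·1 + 0·1 + 1·2 + 5·3 + 0·3 + 0·3 + 4·-1.

12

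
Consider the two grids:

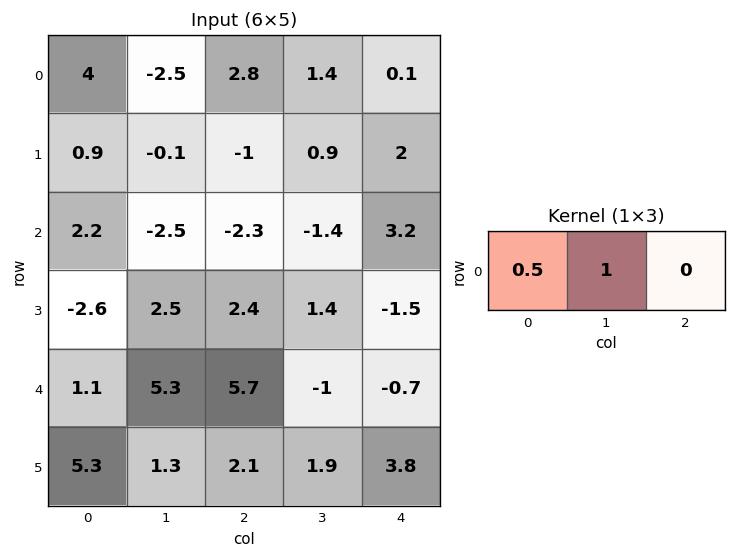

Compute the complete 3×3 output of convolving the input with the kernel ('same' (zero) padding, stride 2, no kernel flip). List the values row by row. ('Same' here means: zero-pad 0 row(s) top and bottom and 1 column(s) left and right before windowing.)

Output[0,0]: The receptive field on the zero-padded input at this output position is [0 4 -2.5]. Elementwise product with the kernel and sum: 0·0.5 + 4·1.

4 1.55 0.8
2.2 -3.55 2.5
1.1 8.35 -1.2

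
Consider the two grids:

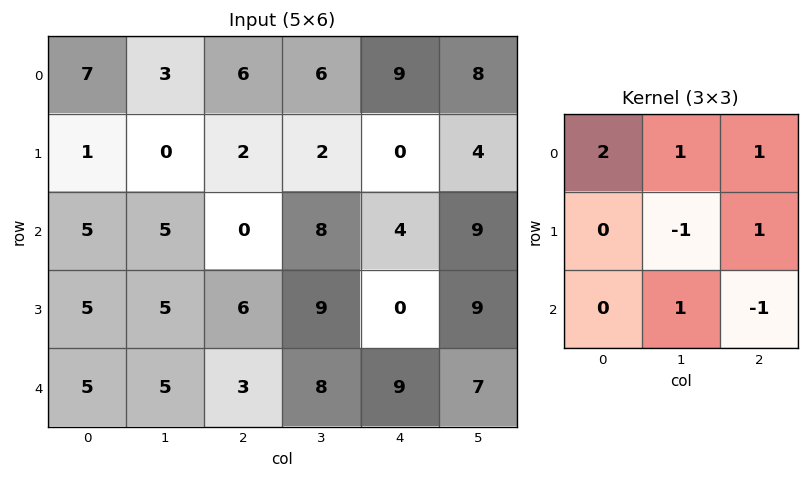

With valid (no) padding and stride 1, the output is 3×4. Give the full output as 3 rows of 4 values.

Output[0,0]: The receptive field on the input at this output position is [7 3 6 / 1 0 2 / 5 5 0]. Elementwise product with the kernel and sum: 7·2 + 3·1 + 6·1 + 0·-1 + 2·1 + 5·1 + 0·-1.
Output[0,1]: The receptive field on the input at this output position is [3 6 6 / 0 2 2 / 5 0 8]. Elementwise product with the kernel and sum: 3·2 + 6·1 + 6·1 + 2·-1 + 2·1 + 0·1 + 8·-1.

30 10 29 28
-2 9 11 4
18 16 2 40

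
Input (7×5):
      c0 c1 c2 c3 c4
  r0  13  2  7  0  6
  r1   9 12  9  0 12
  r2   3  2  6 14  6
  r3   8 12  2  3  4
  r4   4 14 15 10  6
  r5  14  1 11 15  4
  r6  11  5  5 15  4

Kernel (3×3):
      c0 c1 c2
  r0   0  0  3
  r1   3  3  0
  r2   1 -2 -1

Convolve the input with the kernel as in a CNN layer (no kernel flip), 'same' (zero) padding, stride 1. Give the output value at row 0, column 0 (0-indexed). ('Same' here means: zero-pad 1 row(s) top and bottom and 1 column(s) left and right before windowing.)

9

The receptive field on the zero-padded input at this output position is [0 0 0 / 0 13 2 / 0 9 12]. Elementwise product with the kernel and sum: 0·3 + 0·3 + 13·3 + 0·1 + 9·-2 + 12·-1.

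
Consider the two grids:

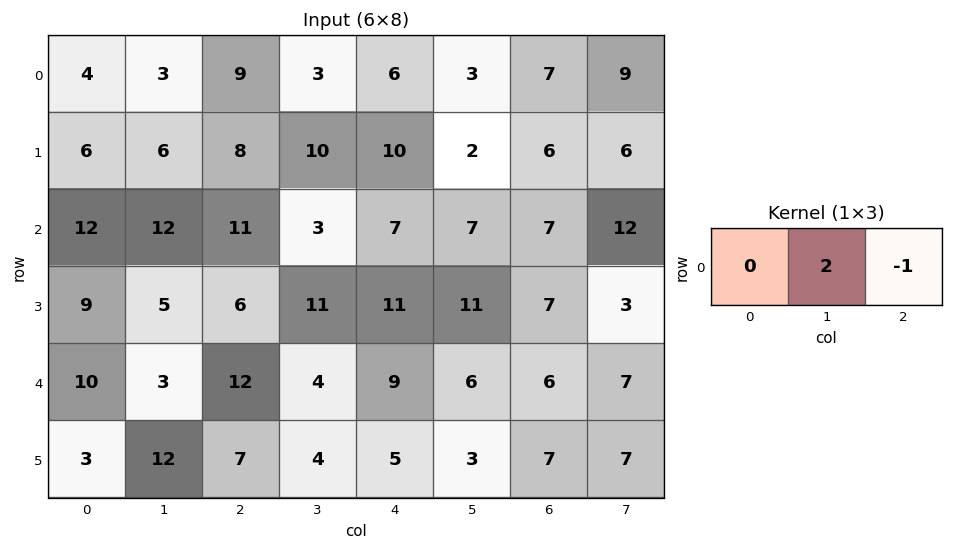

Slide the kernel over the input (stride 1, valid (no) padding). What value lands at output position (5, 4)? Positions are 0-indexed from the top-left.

The receptive field on the input at this output position is [5 3 7]. Elementwise product with the kernel and sum: 3·2 + 7·-1.

-1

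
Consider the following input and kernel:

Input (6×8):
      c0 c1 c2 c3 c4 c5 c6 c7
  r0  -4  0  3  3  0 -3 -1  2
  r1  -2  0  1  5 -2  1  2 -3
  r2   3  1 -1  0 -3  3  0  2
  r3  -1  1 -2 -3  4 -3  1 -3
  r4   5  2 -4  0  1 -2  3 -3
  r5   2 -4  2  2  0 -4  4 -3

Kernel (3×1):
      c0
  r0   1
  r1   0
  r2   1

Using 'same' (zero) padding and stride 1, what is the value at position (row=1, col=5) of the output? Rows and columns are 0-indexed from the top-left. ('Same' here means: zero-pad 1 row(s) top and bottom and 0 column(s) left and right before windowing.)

0

The receptive field on the zero-padded input at this output position is [-3 / 1 / 3]. Elementwise product with the kernel and sum: -3·1 + 3·1.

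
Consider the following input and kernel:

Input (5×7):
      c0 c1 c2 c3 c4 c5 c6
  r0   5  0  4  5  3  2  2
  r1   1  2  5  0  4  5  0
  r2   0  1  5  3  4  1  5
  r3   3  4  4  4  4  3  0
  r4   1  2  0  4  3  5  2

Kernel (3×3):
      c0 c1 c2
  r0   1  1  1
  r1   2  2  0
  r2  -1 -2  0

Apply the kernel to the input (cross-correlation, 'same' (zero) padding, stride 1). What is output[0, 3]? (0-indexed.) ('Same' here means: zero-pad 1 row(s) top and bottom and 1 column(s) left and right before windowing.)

13

The receptive field on the zero-padded input at this output position is [0 0 0 / 4 5 3 / 5 0 4]. Elementwise product with the kernel and sum: 0·1 + 0·1 + 0·1 + 4·2 + 5·2 + 5·-1 + 0·-2.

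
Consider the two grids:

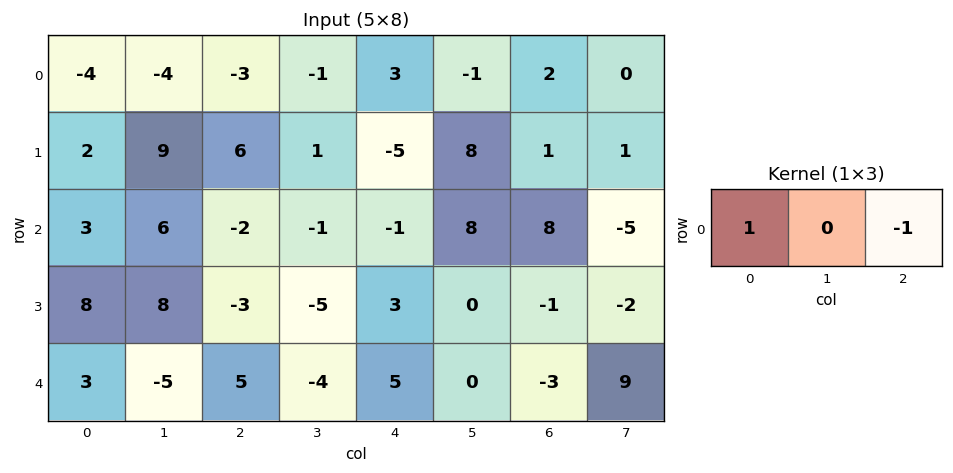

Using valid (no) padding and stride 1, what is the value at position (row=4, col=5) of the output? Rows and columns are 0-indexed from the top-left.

The receptive field on the input at this output position is [0 -3 9]. Elementwise product with the kernel and sum: 0·1 + 9·-1.

-9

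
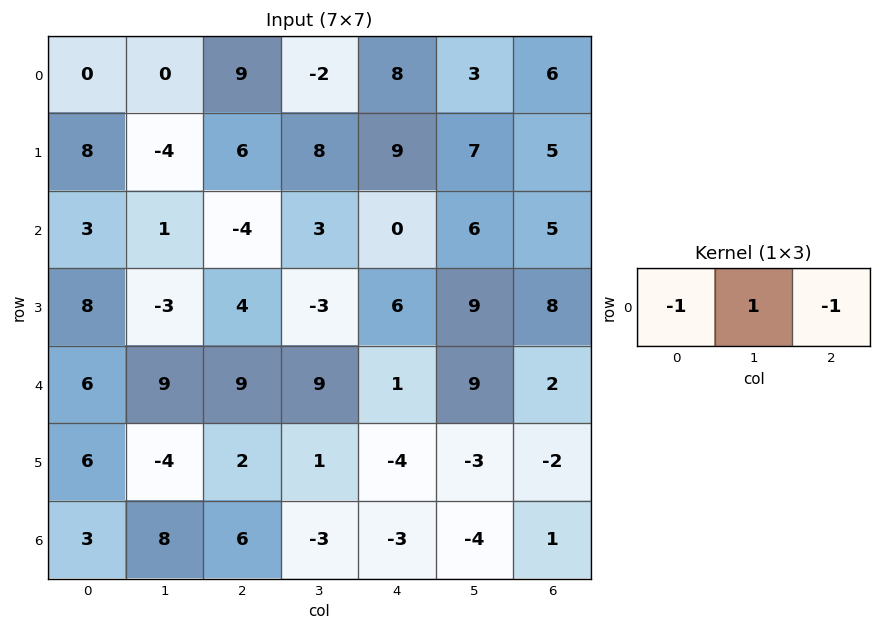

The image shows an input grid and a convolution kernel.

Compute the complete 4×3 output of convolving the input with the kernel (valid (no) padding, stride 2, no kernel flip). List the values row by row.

Output[0,0]: The receptive field on the input at this output position is [0 0 9]. Elementwise product with the kernel and sum: 0·-1 + 0·1 + 9·-1.
Output[0,1]: The receptive field on the input at this output position is [9 -2 8]. Elementwise product with the kernel and sum: 9·-1 + -2·1 + 8·-1.

-9 -19 -11
2 7 1
-6 -1 6
-1 -6 -2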